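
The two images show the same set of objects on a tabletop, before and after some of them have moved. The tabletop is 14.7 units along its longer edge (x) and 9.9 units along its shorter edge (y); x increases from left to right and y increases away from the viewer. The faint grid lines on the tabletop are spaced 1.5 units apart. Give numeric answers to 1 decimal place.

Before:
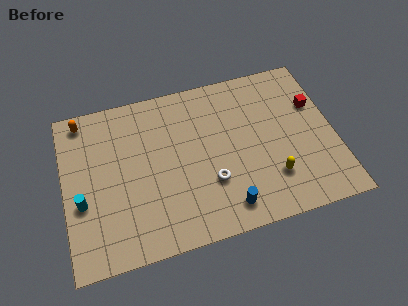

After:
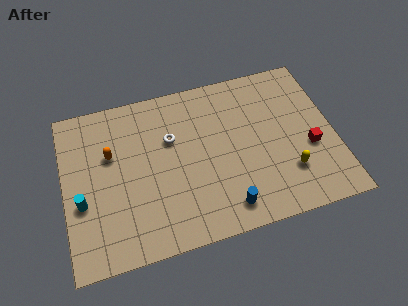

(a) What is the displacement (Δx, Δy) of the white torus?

(-1.9, 3.2)

The white torus was at about (7.8, 3.2) and moved to about (5.9, 6.4).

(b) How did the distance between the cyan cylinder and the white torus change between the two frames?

-1.3

Before: roughly 6.9 units apart; after: 5.6. That's 1.3 units closer together.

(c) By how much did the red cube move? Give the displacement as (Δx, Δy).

(-0.5, -2.6)

From the two frames, the red cube sits at roughly (13.8, 6.5) before and (13.3, 3.9) after.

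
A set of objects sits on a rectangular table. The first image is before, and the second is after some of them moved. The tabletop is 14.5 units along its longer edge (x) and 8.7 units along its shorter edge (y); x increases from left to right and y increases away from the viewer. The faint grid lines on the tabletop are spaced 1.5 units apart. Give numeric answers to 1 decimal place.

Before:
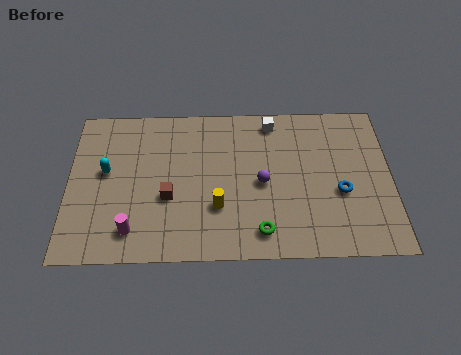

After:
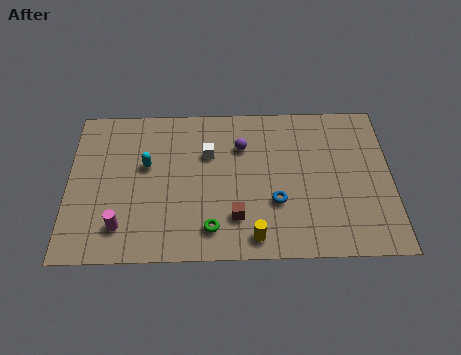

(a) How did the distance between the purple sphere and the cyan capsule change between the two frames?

-2.6

The distance was about 7.0 in the first image and 4.4 in the second, so they moved 2.6 units closer together.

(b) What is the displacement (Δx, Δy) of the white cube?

(-2.9, -1.8)

From the two frames, the white cube sits at roughly (9.2, 7.6) before and (6.3, 5.8) after.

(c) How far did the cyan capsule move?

1.8

The cyan capsule was near (1.7, 4.9) before and (3.5, 5.2) after, so it travelled √(1.8² + 0.3²) ≈ 1.8 units.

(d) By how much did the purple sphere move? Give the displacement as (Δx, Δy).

(-0.9, 2.1)

From the two frames, the purple sphere sits at roughly (8.7, 4.1) before and (7.8, 6.2) after.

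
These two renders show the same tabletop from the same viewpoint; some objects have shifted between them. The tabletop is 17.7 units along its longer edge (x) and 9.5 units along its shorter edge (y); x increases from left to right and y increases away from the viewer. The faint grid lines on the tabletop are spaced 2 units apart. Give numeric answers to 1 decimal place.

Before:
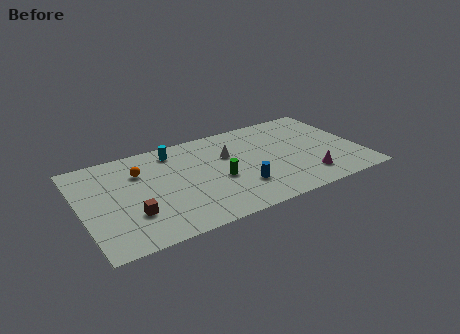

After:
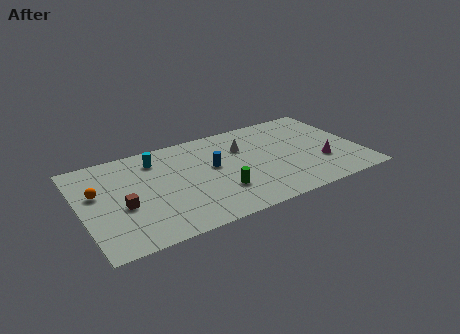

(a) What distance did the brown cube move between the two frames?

1.1

From (3.0, 2.9) to (2.5, 3.9), the brown cube covered √(0.5² + 1.0²) ≈ 1.1 units.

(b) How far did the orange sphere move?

3.0

From (3.9, 6.8) to (1.1, 5.8), the orange sphere covered √(2.8² + 1.0²) ≈ 3.0 units.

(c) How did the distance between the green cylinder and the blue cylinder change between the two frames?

+0.8

Before: roughly 1.8 units apart; after: 2.6. That's 0.8 units further apart.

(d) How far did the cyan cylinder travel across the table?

1.3

The cyan cylinder was near (6.2, 8.0) before and (5.0, 7.6) after, so it travelled √(1.2² + 0.4²) ≈ 1.3 units.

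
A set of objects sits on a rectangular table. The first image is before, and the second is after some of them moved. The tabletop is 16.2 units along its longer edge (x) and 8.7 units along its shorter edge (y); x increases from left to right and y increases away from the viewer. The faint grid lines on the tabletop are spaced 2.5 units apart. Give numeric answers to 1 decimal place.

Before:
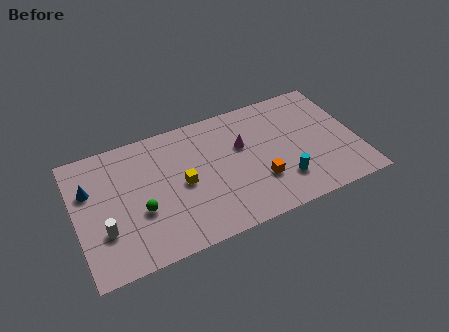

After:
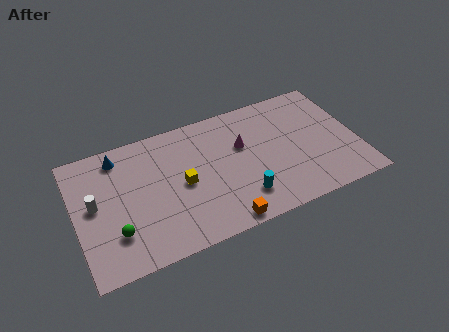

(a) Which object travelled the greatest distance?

the orange cube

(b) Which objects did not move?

the yellow cube and the magenta cone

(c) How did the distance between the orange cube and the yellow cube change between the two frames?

-0.7

They were about 4.6 units apart before and 3.9 after — 0.7 units closer together.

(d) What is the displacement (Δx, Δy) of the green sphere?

(-1.5, -0.9)

The green sphere started near (3.6, 3.3) and ended near (2.1, 2.4).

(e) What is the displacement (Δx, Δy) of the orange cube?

(-2.4, -1.9)

The orange cube started near (10.4, 2.7) and ended near (8.0, 0.8).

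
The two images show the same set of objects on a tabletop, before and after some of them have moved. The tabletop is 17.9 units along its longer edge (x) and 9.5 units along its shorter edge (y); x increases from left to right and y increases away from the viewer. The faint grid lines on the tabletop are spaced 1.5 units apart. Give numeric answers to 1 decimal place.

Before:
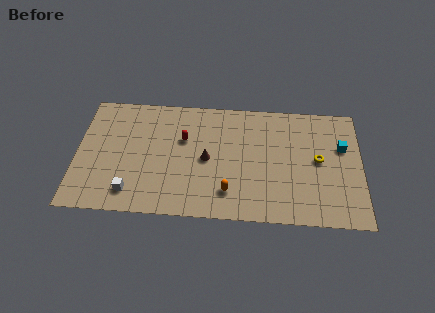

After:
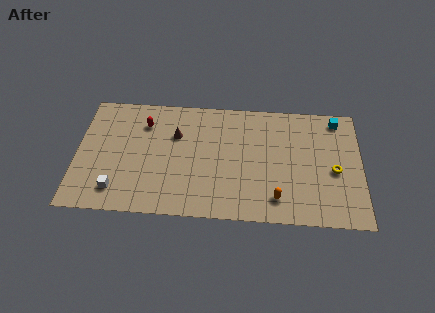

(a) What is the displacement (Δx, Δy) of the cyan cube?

(-0.3, 2.2)

The cyan cube started near (16.7, 6.1) and ended near (16.4, 8.3).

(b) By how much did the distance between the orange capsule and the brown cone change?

+5.0

They were about 2.9 units apart before and 7.9 after — 5.0 units further apart.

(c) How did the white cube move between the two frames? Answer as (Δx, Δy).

(-0.9, 0.1)

The white cube was at about (3.5, 1.7) and moved to about (2.6, 1.8).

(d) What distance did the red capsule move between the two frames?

2.7

The red capsule moved from about (6.7, 6.1) to (4.2, 7.2), a distance of √(2.5² + 1.1²) ≈ 2.7.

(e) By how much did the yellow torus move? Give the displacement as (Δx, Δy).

(1.0, -0.8)

The yellow torus started near (15.2, 5.0) and ended near (16.2, 4.2).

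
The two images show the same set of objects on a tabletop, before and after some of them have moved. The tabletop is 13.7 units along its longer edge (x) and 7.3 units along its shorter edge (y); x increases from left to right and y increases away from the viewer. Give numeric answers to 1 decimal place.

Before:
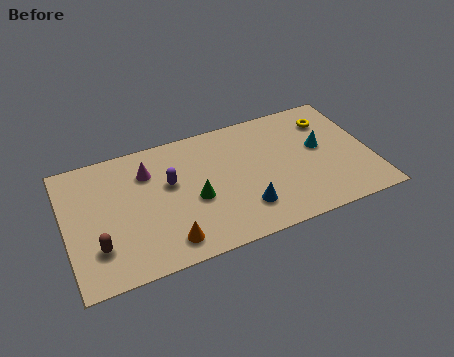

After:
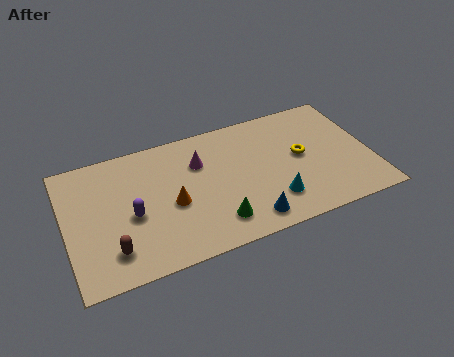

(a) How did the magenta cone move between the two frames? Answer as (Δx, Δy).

(2.3, -0.3)

The magenta cone was at about (3.8, 5.4) and moved to about (6.1, 5.1).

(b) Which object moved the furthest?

the cyan cone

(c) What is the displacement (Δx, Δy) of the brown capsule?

(0.6, -0.4)

The brown capsule started near (1.3, 2.0) and ended near (1.9, 1.6).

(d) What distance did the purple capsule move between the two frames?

2.2

From (4.7, 4.4) to (2.9, 3.2), the purple capsule covered √(1.8² + 1.2²) ≈ 2.2 units.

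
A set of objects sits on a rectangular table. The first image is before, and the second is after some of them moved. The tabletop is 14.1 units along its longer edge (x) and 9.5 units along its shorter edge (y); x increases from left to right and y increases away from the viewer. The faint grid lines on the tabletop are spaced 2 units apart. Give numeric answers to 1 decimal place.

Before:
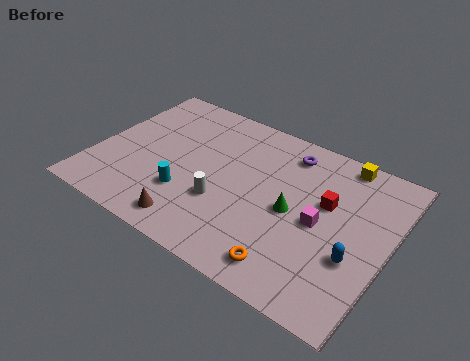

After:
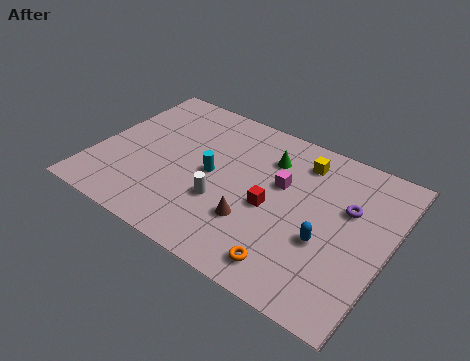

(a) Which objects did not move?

the white cylinder and the orange torus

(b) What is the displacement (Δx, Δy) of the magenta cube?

(-2.1, 1.3)

The magenta cube started near (10.9, 4.5) and ended near (8.8, 5.8).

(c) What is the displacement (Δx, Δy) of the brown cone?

(2.7, 1.6)

The brown cone was at about (5.3, 1.3) and moved to about (8.0, 2.9).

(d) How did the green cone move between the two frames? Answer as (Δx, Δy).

(-1.6, 2.6)

From the two frames, the green cone sits at roughly (9.6, 4.5) before and (8.0, 7.1) after.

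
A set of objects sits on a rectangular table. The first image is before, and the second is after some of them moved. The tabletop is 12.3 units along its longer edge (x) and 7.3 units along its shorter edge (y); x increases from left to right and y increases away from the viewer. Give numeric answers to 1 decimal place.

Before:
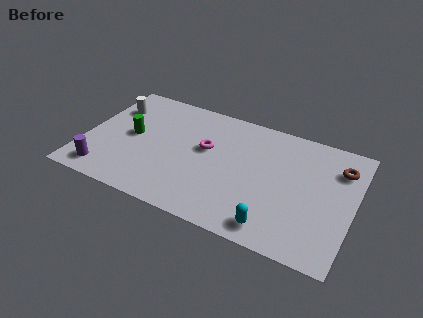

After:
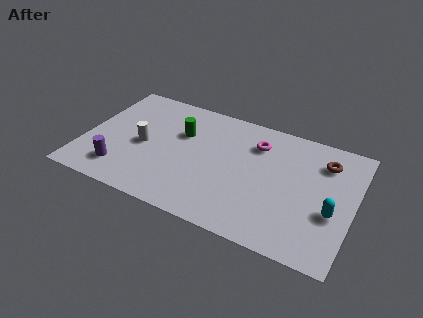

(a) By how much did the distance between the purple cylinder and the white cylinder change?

-2.1

The distance was about 4.2 in the first image and 2.1 in the second, so they moved 2.1 units closer together.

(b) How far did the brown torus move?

0.7

From (11.5, 5.5) to (10.8, 5.6), the brown torus covered √(0.7² + 0.1²) ≈ 0.7 units.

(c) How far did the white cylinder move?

2.5

The white cylinder was near (1.0, 5.3) before and (2.7, 3.4) after, so it travelled √(1.7² + 1.9²) ≈ 2.5 units.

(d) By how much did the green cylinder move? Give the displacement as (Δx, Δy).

(2.2, 1.0)

The green cylinder was at about (2.1, 3.8) and moved to about (4.3, 4.8).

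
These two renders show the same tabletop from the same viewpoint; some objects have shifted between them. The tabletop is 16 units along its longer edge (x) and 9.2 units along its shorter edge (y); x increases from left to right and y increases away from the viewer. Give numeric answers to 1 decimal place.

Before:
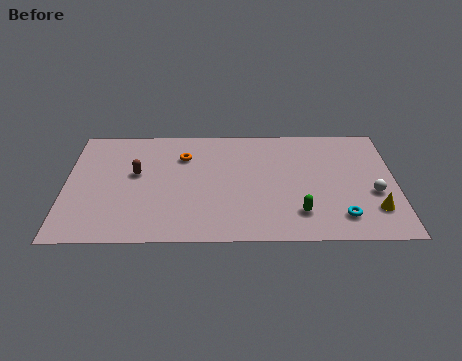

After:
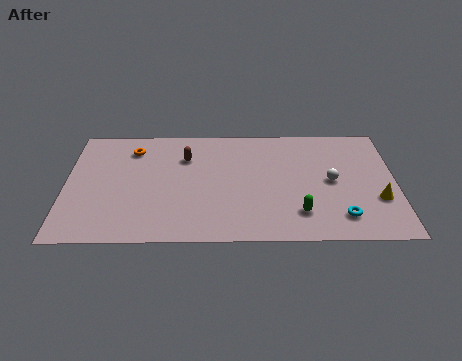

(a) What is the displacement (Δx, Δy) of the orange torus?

(-2.5, 0.6)

From the two frames, the orange torus sits at roughly (5.7, 6.7) before and (3.2, 7.3) after.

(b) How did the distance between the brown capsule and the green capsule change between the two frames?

-1.4

The distance was about 8.5 in the first image and 7.1 in the second, so they moved 1.4 units closer together.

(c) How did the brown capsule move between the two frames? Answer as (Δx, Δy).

(2.4, 1.3)

From the two frames, the brown capsule sits at roughly (3.4, 5.3) before and (5.8, 6.6) after.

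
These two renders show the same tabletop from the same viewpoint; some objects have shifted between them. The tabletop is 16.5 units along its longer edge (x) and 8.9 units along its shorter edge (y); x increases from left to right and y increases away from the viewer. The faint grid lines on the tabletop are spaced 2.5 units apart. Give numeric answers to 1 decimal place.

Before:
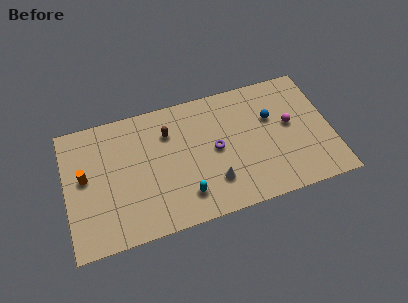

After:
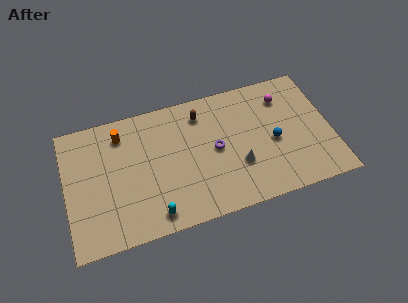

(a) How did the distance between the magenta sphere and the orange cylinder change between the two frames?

-2.6

They were about 12.8 units apart before and 10.2 after — 2.6 units closer together.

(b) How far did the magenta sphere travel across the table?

2.0

The magenta sphere moved from about (14.0, 4.9) to (13.8, 6.9), a distance of √(0.2² + 2.0²) ≈ 2.0.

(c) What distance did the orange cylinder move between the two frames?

3.3

From (1.2, 4.9) to (3.6, 7.2), the orange cylinder covered √(2.4² + 2.3²) ≈ 3.3 units.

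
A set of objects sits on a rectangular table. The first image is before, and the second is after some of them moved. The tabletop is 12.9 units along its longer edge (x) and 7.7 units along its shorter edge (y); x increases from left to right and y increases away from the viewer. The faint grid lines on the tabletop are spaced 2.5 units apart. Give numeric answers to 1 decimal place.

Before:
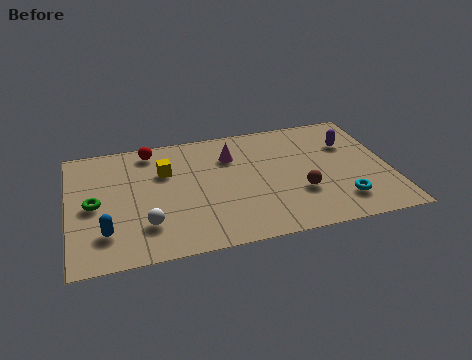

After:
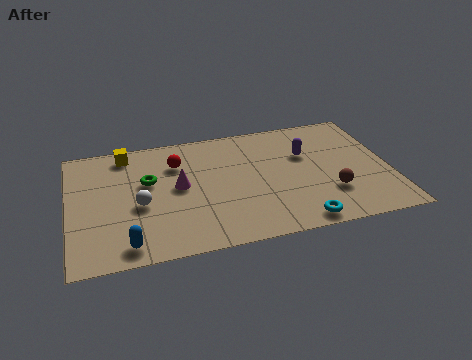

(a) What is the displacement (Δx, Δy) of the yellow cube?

(-1.5, 1.5)

The yellow cube was at about (3.9, 5.2) and moved to about (2.4, 6.7).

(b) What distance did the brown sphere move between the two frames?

1.2

The brown sphere moved from about (9.2, 2.6) to (10.4, 2.3), a distance of √(1.2² + 0.3²) ≈ 1.2.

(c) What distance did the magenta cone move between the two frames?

2.7

The magenta cone moved from about (6.6, 5.6) to (4.4, 4.1), a distance of √(2.2² + 1.5²) ≈ 2.7.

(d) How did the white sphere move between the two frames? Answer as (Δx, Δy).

(-0.2, 1.3)

The white sphere was at about (3.0, 2.0) and moved to about (2.8, 3.3).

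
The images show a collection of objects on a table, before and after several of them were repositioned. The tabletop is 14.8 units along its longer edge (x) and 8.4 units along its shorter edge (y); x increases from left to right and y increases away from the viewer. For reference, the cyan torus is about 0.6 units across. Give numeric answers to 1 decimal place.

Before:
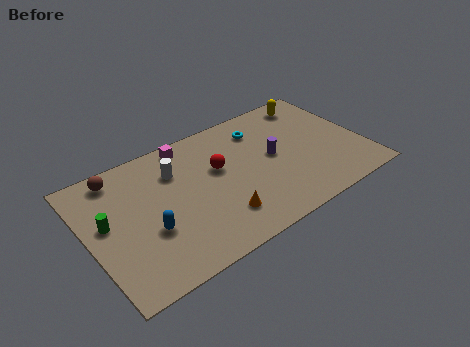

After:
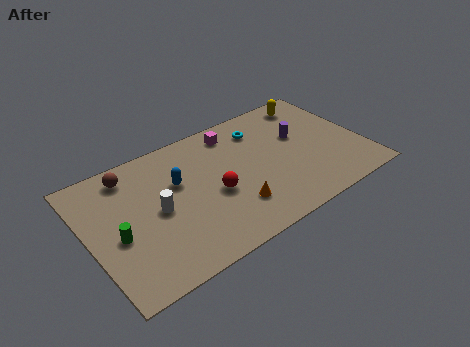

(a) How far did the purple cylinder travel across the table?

1.7

The purple cylinder was near (10.0, 4.4) before and (11.6, 5.1) after, so it travelled √(1.6² + 0.7²) ≈ 1.7 units.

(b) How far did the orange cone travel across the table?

0.8

From (6.6, 2.0) to (7.4, 2.2), the orange cone covered √(0.8² + 0.2²) ≈ 0.8 units.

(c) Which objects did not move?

the yellow capsule and the cyan torus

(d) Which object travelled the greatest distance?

the blue capsule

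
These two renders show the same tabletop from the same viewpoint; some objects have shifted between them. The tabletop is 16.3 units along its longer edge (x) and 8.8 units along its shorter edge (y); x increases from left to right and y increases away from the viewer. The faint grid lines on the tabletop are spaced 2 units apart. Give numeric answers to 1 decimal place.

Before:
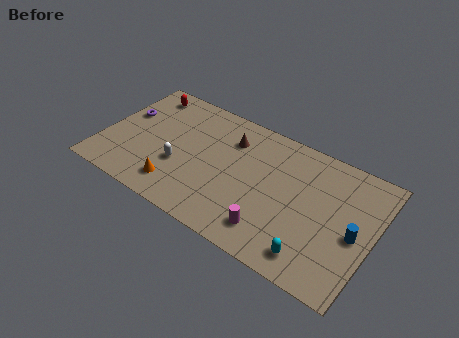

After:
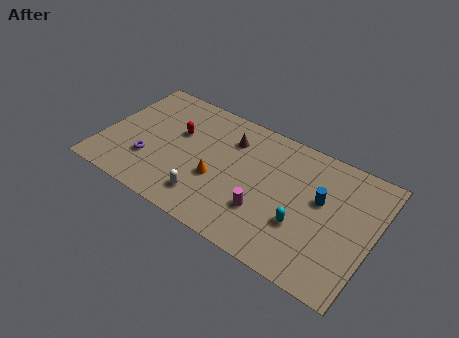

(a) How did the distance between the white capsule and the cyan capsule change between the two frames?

-2.9

They were about 8.6 units apart before and 5.7 after — 2.9 units closer together.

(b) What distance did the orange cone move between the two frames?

2.8

The orange cone was near (4.9, 1.7) before and (7.1, 3.4) after, so it travelled √(2.2² + 1.7²) ≈ 2.8 units.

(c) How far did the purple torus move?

3.4

The purple torus was near (1.0, 5.4) before and (3.0, 2.7) after, so it travelled √(2.0² + 2.7²) ≈ 3.4 units.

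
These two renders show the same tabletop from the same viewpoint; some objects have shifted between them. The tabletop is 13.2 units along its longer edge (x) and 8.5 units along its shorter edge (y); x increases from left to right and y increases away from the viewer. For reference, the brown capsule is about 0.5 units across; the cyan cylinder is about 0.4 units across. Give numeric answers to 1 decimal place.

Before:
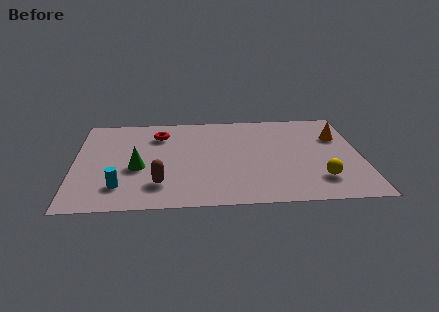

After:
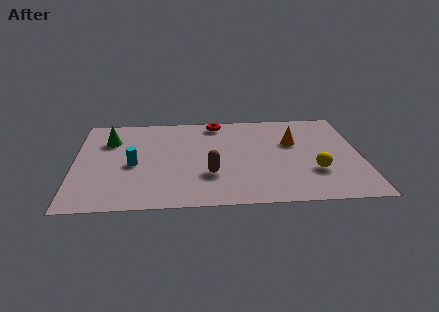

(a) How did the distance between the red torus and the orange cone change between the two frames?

-4.2

The distance was about 8.3 in the first image and 4.1 in the second, so they moved 4.2 units closer together.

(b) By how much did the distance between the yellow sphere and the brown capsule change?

-2.5

Before: roughly 7.3 units apart; after: 4.8. That's 2.5 units closer together.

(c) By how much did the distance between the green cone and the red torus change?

+2.0

Before: roughly 3.2 units apart; after: 5.2. That's 2.0 units further apart.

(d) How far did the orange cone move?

2.1

From (12.2, 5.8) to (10.1, 5.4), the orange cone covered √(2.1² + 0.4²) ≈ 2.1 units.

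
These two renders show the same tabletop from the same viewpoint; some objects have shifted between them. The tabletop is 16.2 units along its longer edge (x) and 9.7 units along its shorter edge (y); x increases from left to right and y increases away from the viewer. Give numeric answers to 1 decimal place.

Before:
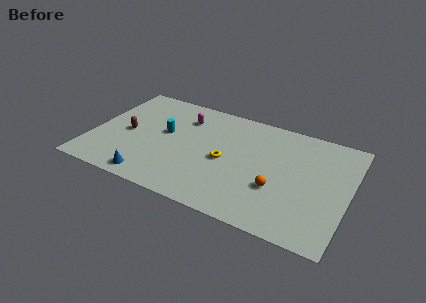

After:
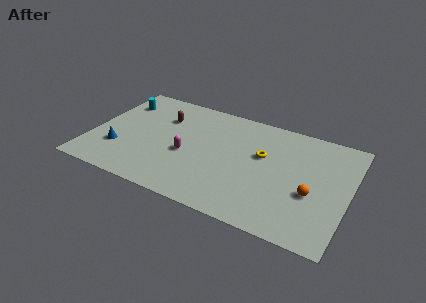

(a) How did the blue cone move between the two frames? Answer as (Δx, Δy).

(-2.3, 1.8)

The blue cone was at about (4.2, 1.1) and moved to about (1.9, 2.9).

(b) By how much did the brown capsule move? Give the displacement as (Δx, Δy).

(2.0, 2.3)

The brown capsule was at about (2.2, 4.6) and moved to about (4.2, 6.9).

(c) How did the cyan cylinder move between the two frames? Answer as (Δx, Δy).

(-3.2, 1.9)

The cyan cylinder started near (4.5, 5.5) and ended near (1.3, 7.4).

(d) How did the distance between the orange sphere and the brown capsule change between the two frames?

+0.5

Before: roughly 9.8 units apart; after: 10.3. That's 0.5 units further apart.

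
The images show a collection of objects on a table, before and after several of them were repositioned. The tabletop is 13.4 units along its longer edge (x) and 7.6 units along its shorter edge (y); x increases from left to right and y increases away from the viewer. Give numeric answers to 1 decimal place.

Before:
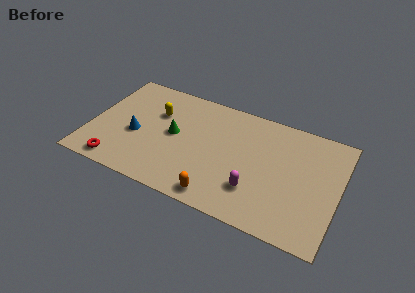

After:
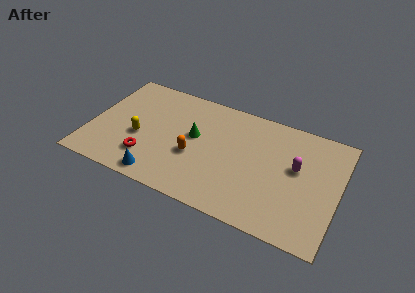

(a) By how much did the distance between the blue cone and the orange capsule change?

-2.7

Before: roughly 5.3 units apart; after: 2.6. That's 2.7 units closer together.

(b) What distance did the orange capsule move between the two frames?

2.6

From (7.3, 0.9) to (5.7, 3.0), the orange capsule covered √(1.6² + 2.1²) ≈ 2.6 units.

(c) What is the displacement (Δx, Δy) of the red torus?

(1.5, 1.0)

From the two frames, the red torus sits at roughly (1.8, 0.9) before and (3.3, 1.9) after.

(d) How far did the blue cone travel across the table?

2.8

From (2.5, 3.2) to (4.1, 0.9), the blue cone covered √(1.6² + 2.3²) ≈ 2.8 units.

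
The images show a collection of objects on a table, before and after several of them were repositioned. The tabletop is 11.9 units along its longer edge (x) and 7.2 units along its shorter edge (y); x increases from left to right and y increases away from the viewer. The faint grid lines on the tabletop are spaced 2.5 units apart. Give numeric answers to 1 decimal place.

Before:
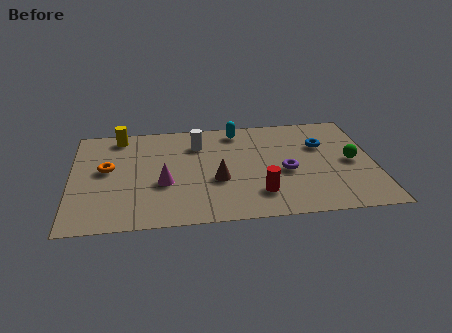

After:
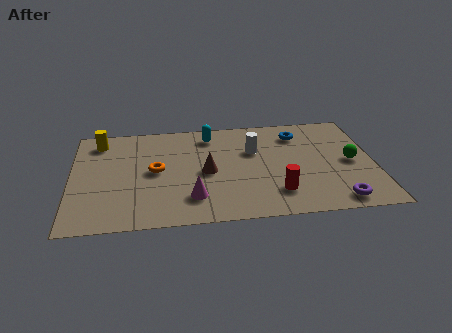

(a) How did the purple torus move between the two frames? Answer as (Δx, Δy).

(1.9, -2.2)

The purple torus was at about (8.4, 3.1) and moved to about (10.3, 0.9).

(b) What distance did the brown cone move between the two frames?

0.7

The brown cone moved from about (5.7, 2.8) to (5.3, 3.4), a distance of √(0.4² + 0.6²) ≈ 0.7.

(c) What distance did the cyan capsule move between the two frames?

1.1

The cyan capsule moved from about (6.6, 6.2) to (5.5, 6.0), a distance of √(1.1² + 0.2²) ≈ 1.1.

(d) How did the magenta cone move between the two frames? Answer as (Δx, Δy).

(1.1, -1.1)

From the two frames, the magenta cone sits at roughly (3.6, 2.8) before and (4.7, 1.7) after.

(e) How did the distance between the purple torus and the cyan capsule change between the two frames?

+3.4

They were about 3.6 units apart before and 7.0 after — 3.4 units further apart.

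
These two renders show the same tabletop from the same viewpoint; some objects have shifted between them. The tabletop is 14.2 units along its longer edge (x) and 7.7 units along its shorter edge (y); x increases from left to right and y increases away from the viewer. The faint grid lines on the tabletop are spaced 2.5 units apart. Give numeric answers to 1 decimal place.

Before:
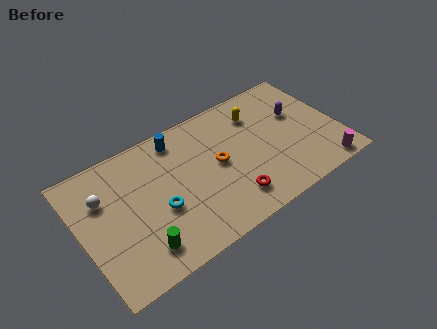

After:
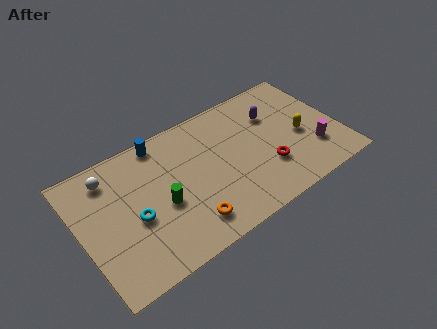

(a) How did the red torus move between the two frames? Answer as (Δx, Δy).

(2.2, 0.8)

The red torus started near (7.8, 1.6) and ended near (10.0, 2.4).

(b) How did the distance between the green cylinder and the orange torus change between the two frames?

-3.2

The distance was about 5.3 in the first image and 2.1 in the second, so they moved 3.2 units closer together.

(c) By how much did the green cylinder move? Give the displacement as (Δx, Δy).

(1.5, 1.8)

From the two frames, the green cylinder sits at roughly (2.8, 1.5) before and (4.3, 3.3) after.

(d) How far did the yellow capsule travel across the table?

3.2

From (10.1, 5.9) to (12.1, 3.4), the yellow capsule covered √(2.0² + 2.5²) ≈ 3.2 units.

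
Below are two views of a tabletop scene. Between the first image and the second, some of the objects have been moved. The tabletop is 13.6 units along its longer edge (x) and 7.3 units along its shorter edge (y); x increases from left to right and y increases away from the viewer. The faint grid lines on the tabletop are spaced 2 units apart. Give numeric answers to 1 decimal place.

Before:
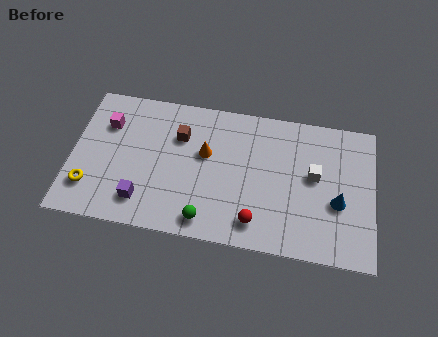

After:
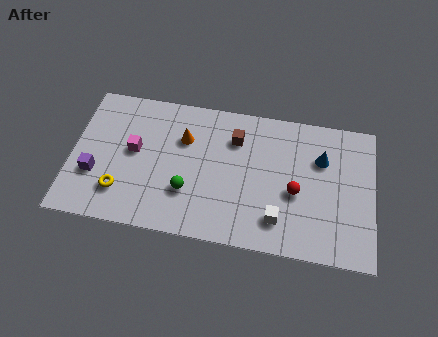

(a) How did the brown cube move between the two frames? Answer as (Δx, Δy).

(2.5, 0.3)

From the two frames, the brown cube sits at roughly (4.8, 5.1) before and (7.3, 5.4) after.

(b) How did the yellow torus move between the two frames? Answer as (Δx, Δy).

(1.4, 0.0)

The yellow torus was at about (0.9, 1.8) and moved to about (2.3, 1.8).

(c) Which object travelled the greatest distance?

the white cube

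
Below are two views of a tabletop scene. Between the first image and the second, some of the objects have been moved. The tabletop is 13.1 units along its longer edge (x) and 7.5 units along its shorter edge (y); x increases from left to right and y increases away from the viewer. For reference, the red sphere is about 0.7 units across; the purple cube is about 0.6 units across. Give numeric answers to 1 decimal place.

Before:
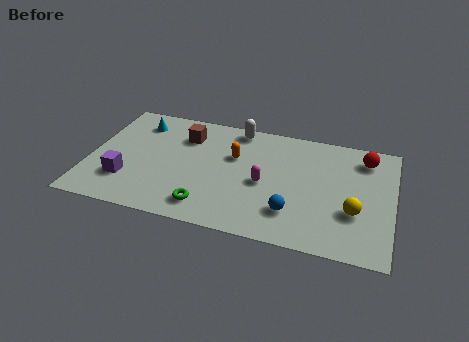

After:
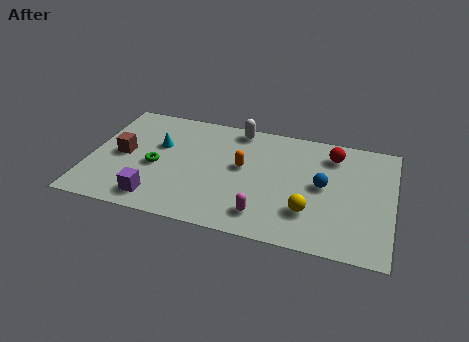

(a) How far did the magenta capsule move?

2.0

The magenta capsule was near (7.6, 3.4) before and (7.7, 1.4) after, so it travelled √(0.1² + 2.0²) ≈ 2.0 units.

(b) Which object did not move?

the white capsule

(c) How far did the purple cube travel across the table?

1.7

The purple cube was near (1.7, 2.1) before and (3.1, 1.2) after, so it travelled √(1.4² + 0.9²) ≈ 1.7 units.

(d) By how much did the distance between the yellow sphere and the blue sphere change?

-0.8

The distance was about 2.7 in the first image and 1.9 in the second, so they moved 0.8 units closer together.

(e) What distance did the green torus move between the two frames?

3.1

The green torus was near (5.3, 1.3) before and (2.9, 3.3) after, so it travelled √(2.4² + 2.0²) ≈ 3.1 units.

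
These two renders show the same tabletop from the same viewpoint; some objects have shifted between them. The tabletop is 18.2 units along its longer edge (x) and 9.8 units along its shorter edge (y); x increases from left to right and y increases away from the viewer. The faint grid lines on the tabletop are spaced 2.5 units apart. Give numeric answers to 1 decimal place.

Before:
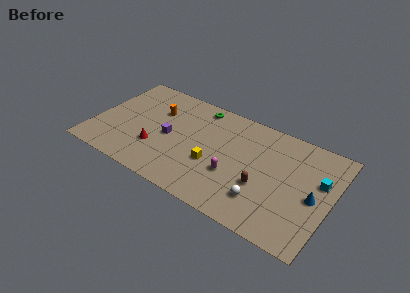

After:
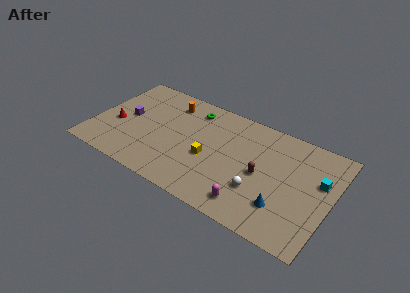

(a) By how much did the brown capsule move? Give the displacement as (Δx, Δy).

(-0.2, 1.0)

From the two frames, the brown capsule sits at roughly (13.2, 3.6) before and (13.0, 4.6) after.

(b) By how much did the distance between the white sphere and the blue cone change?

-2.2

They were about 4.2 units apart before and 2.0 after — 2.2 units closer together.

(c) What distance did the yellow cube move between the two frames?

0.6

The yellow cube was near (9.4, 3.7) before and (9.0, 4.1) after, so it travelled √(0.4² + 0.4²) ≈ 0.6 units.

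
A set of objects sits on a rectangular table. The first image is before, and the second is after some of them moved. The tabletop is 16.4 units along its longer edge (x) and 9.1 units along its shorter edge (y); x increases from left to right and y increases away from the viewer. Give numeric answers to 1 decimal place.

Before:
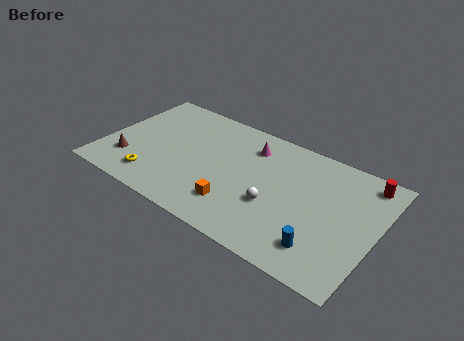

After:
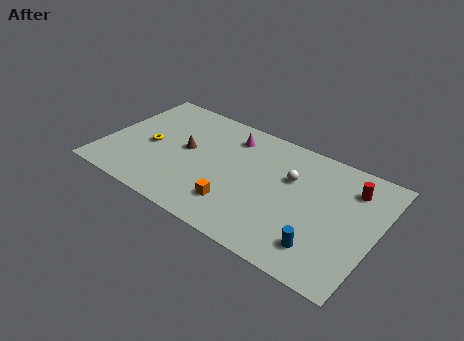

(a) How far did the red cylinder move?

1.1

From (15.3, 7.9) to (14.6, 7.0), the red cylinder covered √(0.7² + 0.9²) ≈ 1.1 units.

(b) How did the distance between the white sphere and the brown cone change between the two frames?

-2.5

Before: roughly 8.9 units apart; after: 6.4. That's 2.5 units closer together.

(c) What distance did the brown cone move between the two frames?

4.0

From (1.7, 2.4) to (4.8, 4.9), the brown cone covered √(3.1² + 2.5²) ≈ 4.0 units.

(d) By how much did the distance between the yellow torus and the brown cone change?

+0.4

They were about 1.8 units apart before and 2.2 after — 0.4 units further apart.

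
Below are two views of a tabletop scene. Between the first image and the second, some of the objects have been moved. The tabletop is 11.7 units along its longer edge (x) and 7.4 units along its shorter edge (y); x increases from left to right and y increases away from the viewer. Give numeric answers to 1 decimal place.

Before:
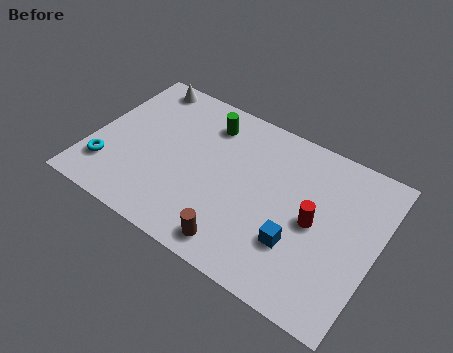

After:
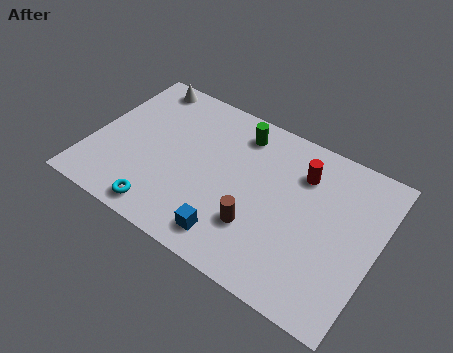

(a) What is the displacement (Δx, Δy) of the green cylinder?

(1.3, 0.2)

The green cylinder was at about (4.4, 5.9) and moved to about (5.7, 6.1).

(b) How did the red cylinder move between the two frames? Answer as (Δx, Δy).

(-0.8, 1.9)

From the two frames, the red cylinder sits at roughly (9.2, 3.6) before and (8.4, 5.5) after.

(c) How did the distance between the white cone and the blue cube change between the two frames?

-1.2

The distance was about 8.4 in the first image and 7.2 in the second, so they moved 1.2 units closer together.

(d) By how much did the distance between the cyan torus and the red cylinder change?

-1.7

Before: roughly 8.5 units apart; after: 6.8. That's 1.7 units closer together.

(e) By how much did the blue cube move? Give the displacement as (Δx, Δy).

(-2.5, -1.1)

From the two frames, the blue cube sits at roughly (8.7, 2.3) before and (6.2, 1.2) after.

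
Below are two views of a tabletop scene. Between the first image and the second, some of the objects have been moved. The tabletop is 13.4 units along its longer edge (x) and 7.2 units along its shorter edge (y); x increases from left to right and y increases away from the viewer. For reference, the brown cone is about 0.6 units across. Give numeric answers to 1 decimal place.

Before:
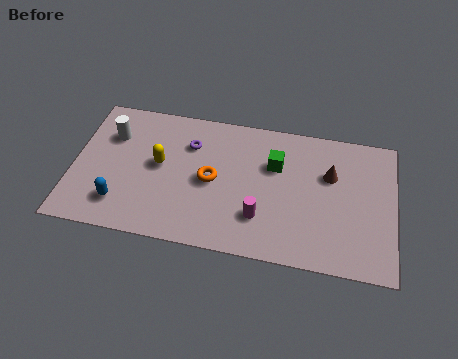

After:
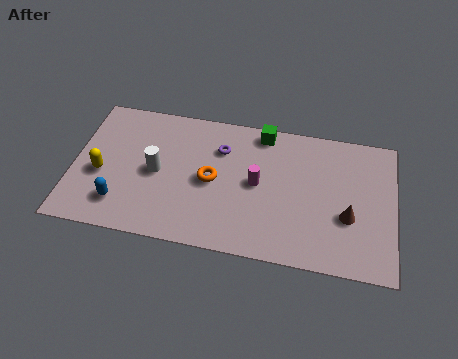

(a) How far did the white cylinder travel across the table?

2.6

The white cylinder was near (1.5, 5.1) before and (3.5, 3.5) after, so it travelled √(2.0² + 1.6²) ≈ 2.6 units.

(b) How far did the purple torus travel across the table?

1.3

From (4.8, 5.2) to (6.1, 5.2), the purple torus covered √(1.3² + 0.0²) ≈ 1.3 units.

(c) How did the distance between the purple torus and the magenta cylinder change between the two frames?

-2.3

They were about 4.5 units apart before and 2.2 after — 2.3 units closer together.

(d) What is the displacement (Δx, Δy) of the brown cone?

(0.8, -2.0)

The brown cone started near (10.7, 4.7) and ended near (11.5, 2.7).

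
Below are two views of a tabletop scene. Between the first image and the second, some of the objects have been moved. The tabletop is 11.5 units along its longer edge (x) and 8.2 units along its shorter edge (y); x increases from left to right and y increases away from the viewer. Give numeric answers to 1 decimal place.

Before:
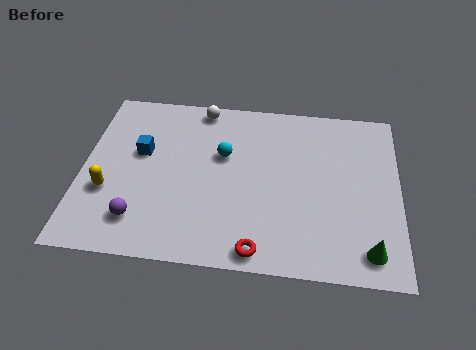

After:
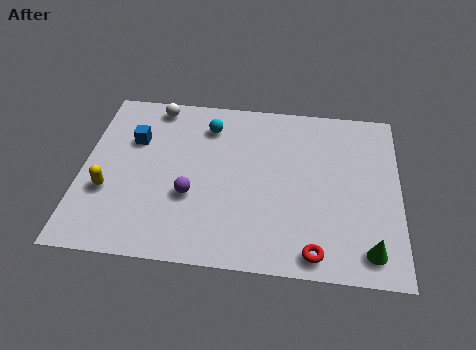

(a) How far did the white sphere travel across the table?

1.7

The white sphere moved from about (4.2, 7.4) to (2.5, 7.3), a distance of √(1.7² + 0.1²) ≈ 1.7.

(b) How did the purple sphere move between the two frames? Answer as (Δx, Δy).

(1.8, 1.3)

The purple sphere was at about (2.2, 1.7) and moved to about (4.0, 3.0).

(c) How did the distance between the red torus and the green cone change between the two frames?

-2.0

They were about 3.9 units apart before and 1.9 after — 2.0 units closer together.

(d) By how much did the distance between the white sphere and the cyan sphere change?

-0.3

They were about 2.5 units apart before and 2.2 after — 0.3 units closer together.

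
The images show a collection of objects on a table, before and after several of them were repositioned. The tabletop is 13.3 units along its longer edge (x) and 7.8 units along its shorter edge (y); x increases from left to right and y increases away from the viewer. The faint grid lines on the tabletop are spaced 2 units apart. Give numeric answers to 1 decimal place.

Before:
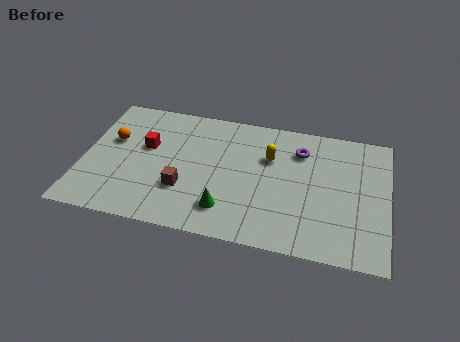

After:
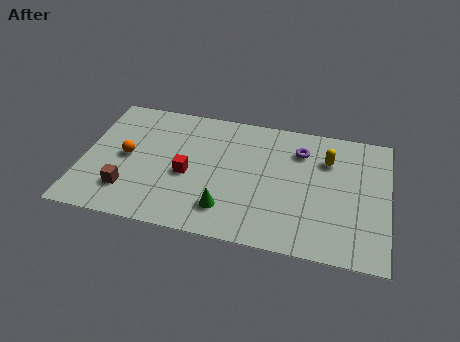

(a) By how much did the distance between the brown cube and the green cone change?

+2.2

The distance was about 2.1 in the first image and 4.3 in the second, so they moved 2.2 units further apart.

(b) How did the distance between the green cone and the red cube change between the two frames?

-2.3

Before: roughly 4.8 units apart; after: 2.5. That's 2.3 units closer together.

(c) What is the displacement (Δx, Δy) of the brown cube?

(-2.4, -0.6)

The brown cube was at about (4.5, 2.5) and moved to about (2.1, 1.9).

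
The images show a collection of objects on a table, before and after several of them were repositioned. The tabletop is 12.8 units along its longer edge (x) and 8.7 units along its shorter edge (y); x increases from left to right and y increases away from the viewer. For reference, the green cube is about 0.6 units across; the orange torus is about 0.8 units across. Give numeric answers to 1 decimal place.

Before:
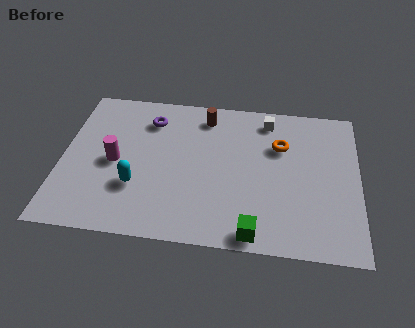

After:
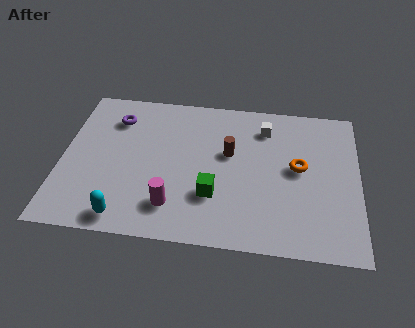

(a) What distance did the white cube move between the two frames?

0.5

From (8.8, 7.4) to (8.7, 6.9), the white cube covered √(0.1² + 0.5²) ≈ 0.5 units.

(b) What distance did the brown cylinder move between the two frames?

2.4

From (6.1, 7.3) to (7.2, 5.2), the brown cylinder covered √(1.1² + 2.1²) ≈ 2.4 units.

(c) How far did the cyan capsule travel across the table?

1.8

The cyan capsule was near (3.3, 2.8) before and (2.9, 1.0) after, so it travelled √(0.4² + 1.8²) ≈ 1.8 units.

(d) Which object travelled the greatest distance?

the magenta cylinder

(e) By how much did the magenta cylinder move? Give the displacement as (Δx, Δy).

(2.6, -2.2)

The magenta cylinder started near (2.3, 4.1) and ended near (4.9, 1.9).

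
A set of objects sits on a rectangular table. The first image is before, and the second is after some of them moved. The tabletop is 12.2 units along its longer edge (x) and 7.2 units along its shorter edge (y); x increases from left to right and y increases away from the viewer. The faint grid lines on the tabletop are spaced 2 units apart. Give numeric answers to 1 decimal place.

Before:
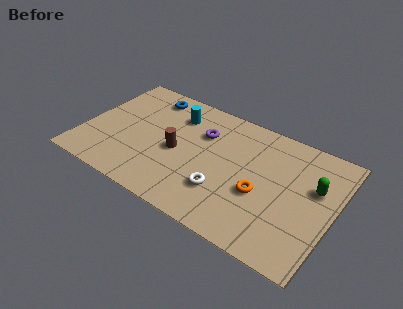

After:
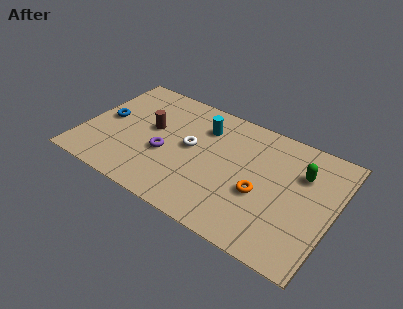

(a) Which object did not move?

the orange torus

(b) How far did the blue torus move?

2.9

From (2.7, 6.1) to (1.0, 3.7), the blue torus covered √(1.7² + 2.4²) ≈ 2.9 units.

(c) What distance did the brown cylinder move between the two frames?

1.6

The brown cylinder was near (4.6, 3.3) before and (3.2, 4.1) after, so it travelled √(1.4² + 0.8²) ≈ 1.6 units.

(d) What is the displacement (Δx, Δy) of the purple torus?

(-1.5, -2.1)

The purple torus was at about (5.6, 5.0) and moved to about (4.1, 2.9).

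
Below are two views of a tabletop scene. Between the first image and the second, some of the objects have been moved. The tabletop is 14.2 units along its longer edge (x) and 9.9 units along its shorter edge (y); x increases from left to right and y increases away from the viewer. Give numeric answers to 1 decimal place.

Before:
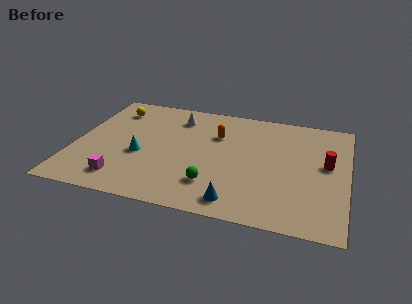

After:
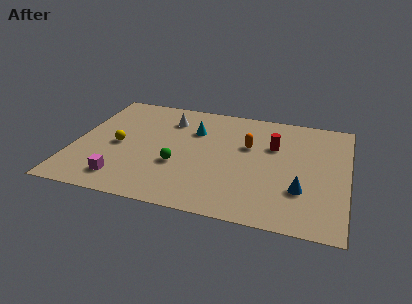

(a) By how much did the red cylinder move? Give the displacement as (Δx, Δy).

(-2.8, 1.0)

From the two frames, the red cylinder sits at roughly (13.1, 5.5) before and (10.3, 6.5) after.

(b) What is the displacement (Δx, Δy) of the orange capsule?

(1.7, -0.6)

From the two frames, the orange capsule sits at roughly (7.3, 6.8) before and (9.0, 6.2) after.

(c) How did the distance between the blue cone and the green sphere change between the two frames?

+4.7

Before: roughly 1.7 units apart; after: 6.4. That's 4.7 units further apart.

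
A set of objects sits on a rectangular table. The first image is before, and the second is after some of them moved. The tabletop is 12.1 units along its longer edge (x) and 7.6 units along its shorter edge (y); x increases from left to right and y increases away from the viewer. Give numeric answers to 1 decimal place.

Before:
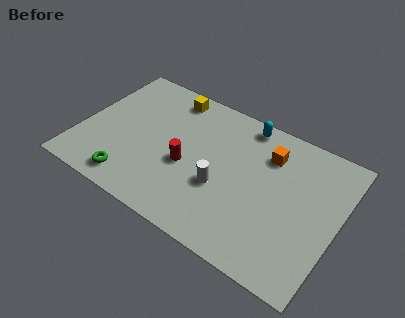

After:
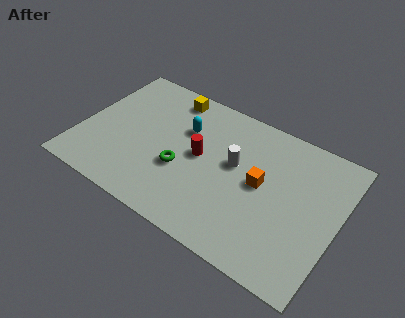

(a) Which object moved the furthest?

the cyan capsule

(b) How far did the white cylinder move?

1.6

From (6.8, 2.9) to (7.2, 4.4), the white cylinder covered √(0.4² + 1.5²) ≈ 1.6 units.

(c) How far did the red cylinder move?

0.9

The red cylinder was near (5.1, 3.2) before and (5.6, 4.0) after, so it travelled √(0.5² + 0.8²) ≈ 0.9 units.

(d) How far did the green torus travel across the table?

2.8

From (2.8, 1.1) to (4.9, 2.9), the green torus covered √(2.1² + 1.8²) ≈ 2.8 units.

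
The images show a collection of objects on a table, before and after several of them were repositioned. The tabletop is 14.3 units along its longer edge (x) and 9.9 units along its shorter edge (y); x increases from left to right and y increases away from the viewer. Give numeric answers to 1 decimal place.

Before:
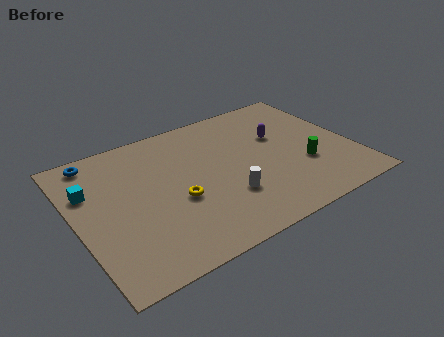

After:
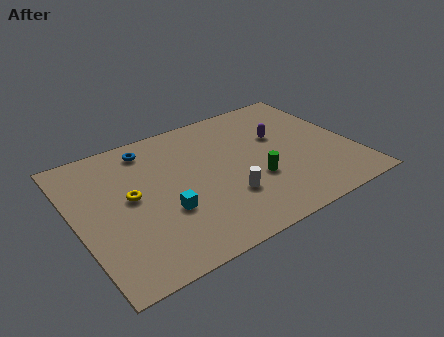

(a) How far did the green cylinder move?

2.6

From (11.6, 3.4) to (9.0, 3.5), the green cylinder covered √(2.6² + 0.1²) ≈ 2.6 units.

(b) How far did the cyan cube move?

4.7

The cyan cube was near (0.9, 6.7) before and (4.3, 3.5) after, so it travelled √(3.4² + 3.2²) ≈ 4.7 units.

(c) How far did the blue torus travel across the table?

2.7

The blue torus was near (1.5, 8.8) before and (4.2, 8.4) after, so it travelled √(2.7² + 0.4²) ≈ 2.7 units.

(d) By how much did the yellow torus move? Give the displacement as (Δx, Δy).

(-2.2, 1.3)

The yellow torus started near (5.0, 4.0) and ended near (2.8, 5.3).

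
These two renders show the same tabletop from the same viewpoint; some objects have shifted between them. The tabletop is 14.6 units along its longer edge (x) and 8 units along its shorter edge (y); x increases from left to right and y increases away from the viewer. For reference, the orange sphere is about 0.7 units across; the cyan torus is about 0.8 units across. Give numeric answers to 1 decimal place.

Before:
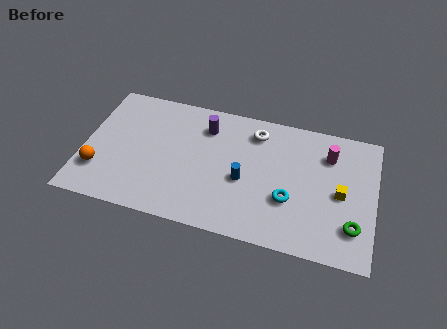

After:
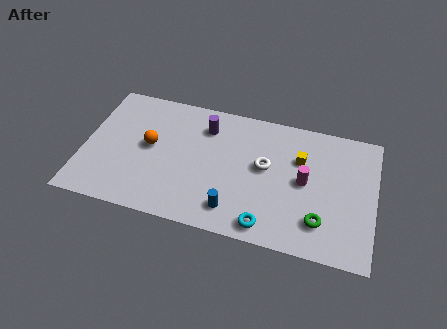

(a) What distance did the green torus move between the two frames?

1.6

The green torus moved from about (13.6, 2.0) to (12.0, 1.9), a distance of √(1.6² + 0.1²) ≈ 1.6.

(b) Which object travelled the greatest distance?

the orange sphere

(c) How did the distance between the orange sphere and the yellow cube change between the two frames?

-4.5

They were about 12.1 units apart before and 7.6 after — 4.5 units closer together.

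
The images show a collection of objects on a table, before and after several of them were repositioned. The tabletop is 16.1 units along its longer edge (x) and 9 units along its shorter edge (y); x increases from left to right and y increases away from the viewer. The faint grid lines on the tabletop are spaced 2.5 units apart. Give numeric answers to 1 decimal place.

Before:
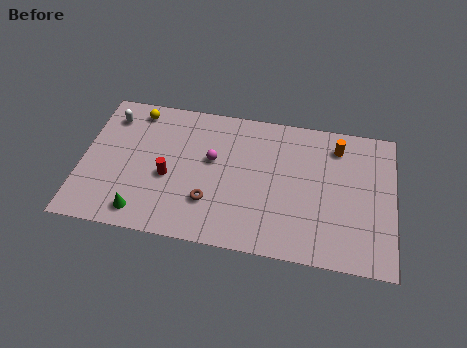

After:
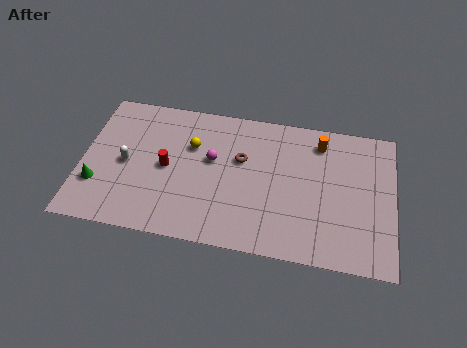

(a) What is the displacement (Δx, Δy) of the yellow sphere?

(3.0, -1.8)

From the two frames, the yellow sphere sits at roughly (2.6, 7.8) before and (5.6, 6.0) after.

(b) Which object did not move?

the magenta sphere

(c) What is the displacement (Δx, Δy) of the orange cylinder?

(-0.9, 0.1)

The orange cylinder started near (13.1, 7.3) and ended near (12.2, 7.4).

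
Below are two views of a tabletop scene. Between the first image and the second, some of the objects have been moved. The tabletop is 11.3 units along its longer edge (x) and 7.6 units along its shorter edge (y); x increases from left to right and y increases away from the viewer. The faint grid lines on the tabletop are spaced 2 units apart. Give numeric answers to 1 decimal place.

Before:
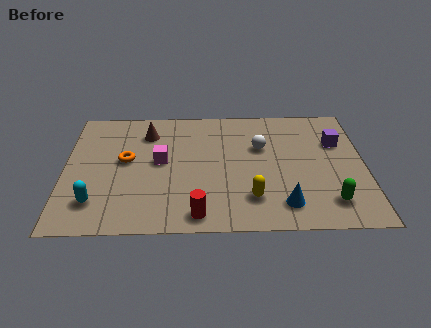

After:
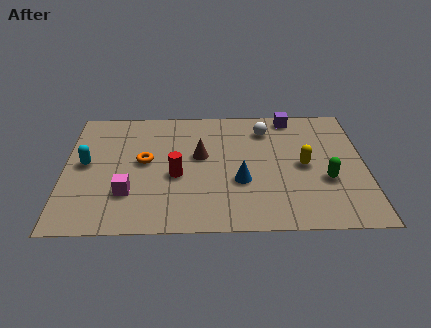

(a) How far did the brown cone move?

2.5

The brown cone was near (3.1, 5.9) before and (5.1, 4.4) after, so it travelled √(2.0² + 1.5²) ≈ 2.5 units.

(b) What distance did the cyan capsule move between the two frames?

2.3

From (1.2, 1.7) to (0.8, 4.0), the cyan capsule covered √(0.4² + 2.3²) ≈ 2.3 units.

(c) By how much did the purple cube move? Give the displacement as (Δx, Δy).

(-1.7, 1.7)

From the two frames, the purple cube sits at roughly (10.3, 5.1) before and (8.6, 6.8) after.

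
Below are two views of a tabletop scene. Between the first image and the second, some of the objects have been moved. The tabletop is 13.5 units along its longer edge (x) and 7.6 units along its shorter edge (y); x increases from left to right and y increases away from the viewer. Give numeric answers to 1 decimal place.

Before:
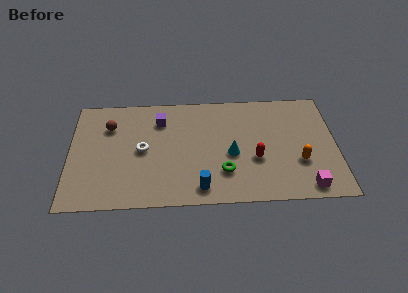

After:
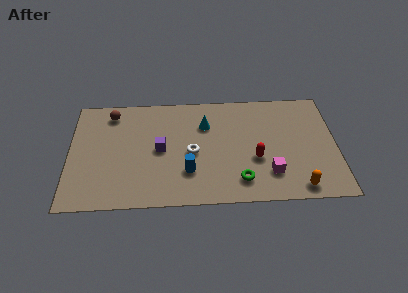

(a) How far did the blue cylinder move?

1.3

The blue cylinder moved from about (6.6, 1.1) to (6.0, 2.2), a distance of √(0.6² + 1.1²) ≈ 1.3.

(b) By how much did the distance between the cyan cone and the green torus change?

+3.0

They were about 1.3 units apart before and 4.3 after — 3.0 units further apart.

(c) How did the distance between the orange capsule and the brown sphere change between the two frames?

+0.9

They were about 10.0 units apart before and 10.9 after — 0.9 units further apart.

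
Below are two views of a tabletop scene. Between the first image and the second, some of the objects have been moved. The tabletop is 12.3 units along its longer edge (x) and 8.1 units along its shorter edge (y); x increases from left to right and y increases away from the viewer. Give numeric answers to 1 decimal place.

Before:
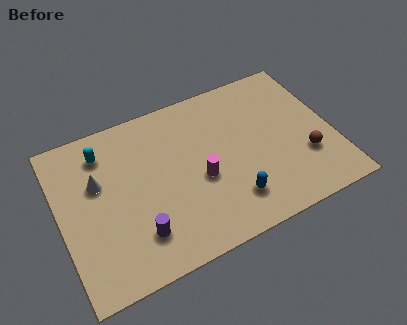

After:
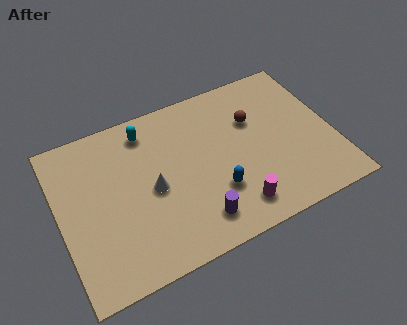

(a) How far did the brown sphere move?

3.4

From (10.9, 2.6) to (8.9, 5.4), the brown sphere covered √(2.0² + 2.8²) ≈ 3.4 units.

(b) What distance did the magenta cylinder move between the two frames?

2.4

The magenta cylinder was near (6.2, 3.4) before and (7.5, 1.4) after, so it travelled √(1.3² + 2.0²) ≈ 2.4 units.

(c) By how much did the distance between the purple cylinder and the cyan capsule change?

+0.8

Before: roughly 4.7 units apart; after: 5.5. That's 0.8 units further apart.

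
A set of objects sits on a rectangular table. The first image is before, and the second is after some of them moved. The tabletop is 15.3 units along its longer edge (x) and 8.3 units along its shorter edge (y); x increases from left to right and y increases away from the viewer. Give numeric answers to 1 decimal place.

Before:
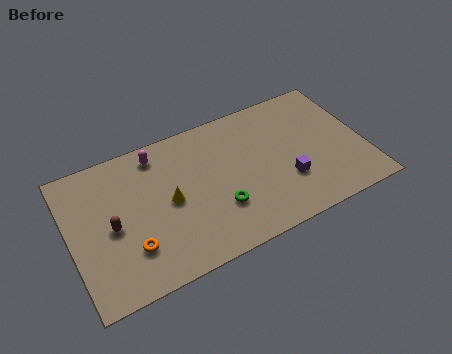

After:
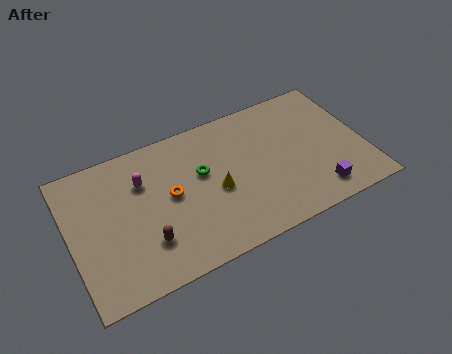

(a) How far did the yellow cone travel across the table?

2.4

The yellow cone moved from about (5.1, 4.1) to (7.5, 3.7), a distance of √(2.4² + 0.4²) ≈ 2.4.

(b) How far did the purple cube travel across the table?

1.9

The purple cube was near (11.1, 2.7) before and (12.5, 1.4) after, so it travelled √(1.4² + 1.3²) ≈ 1.9 units.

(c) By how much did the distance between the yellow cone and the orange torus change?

-0.4

They were about 2.8 units apart before and 2.4 after — 0.4 units closer together.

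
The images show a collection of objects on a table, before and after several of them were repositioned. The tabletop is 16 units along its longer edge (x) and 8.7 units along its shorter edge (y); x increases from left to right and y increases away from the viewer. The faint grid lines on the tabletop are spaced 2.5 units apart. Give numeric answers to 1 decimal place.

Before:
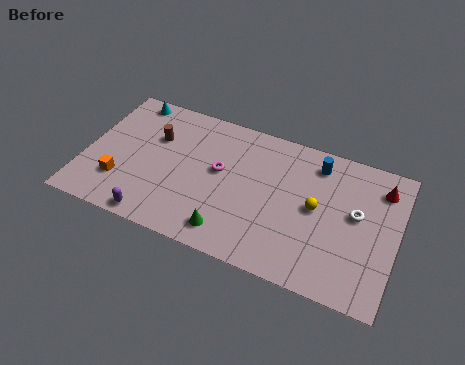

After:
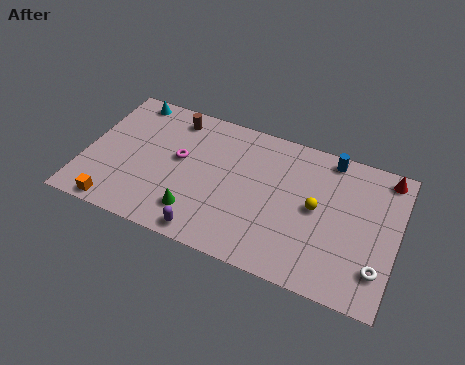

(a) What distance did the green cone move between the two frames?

1.9

The green cone was near (7.8, 1.4) before and (6.0, 1.9) after, so it travelled √(1.8² + 0.5²) ≈ 1.9 units.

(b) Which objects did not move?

the yellow sphere and the cyan cone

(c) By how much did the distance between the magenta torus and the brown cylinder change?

-1.0

Before: roughly 3.6 units apart; after: 2.6. That's 1.0 units closer together.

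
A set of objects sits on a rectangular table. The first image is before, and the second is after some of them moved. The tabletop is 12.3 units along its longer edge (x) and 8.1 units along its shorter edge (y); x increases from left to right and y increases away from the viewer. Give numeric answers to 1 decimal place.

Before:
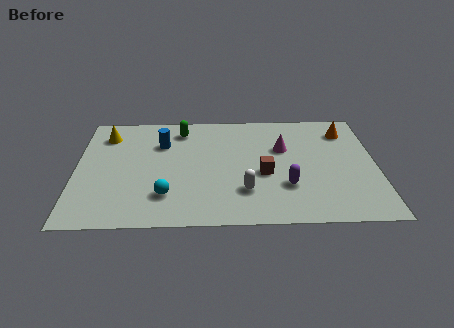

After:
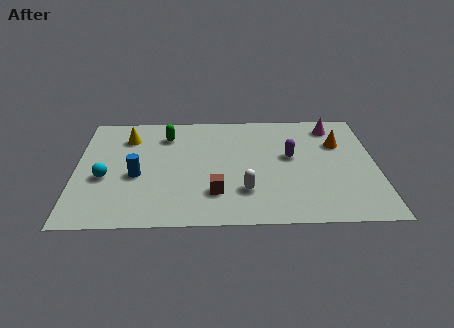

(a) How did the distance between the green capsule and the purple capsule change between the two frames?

-0.6

They were about 6.0 units apart before and 5.4 after — 0.6 units closer together.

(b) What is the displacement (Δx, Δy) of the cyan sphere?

(-2.5, 1.3)

The cyan sphere started near (3.7, 2.0) and ended near (1.2, 3.3).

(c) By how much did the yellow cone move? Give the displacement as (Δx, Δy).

(0.9, -0.2)

The yellow cone started near (1.2, 6.4) and ended near (2.1, 6.2).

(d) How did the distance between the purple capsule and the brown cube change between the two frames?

+2.7

They were about 1.3 units apart before and 4.0 after — 2.7 units further apart.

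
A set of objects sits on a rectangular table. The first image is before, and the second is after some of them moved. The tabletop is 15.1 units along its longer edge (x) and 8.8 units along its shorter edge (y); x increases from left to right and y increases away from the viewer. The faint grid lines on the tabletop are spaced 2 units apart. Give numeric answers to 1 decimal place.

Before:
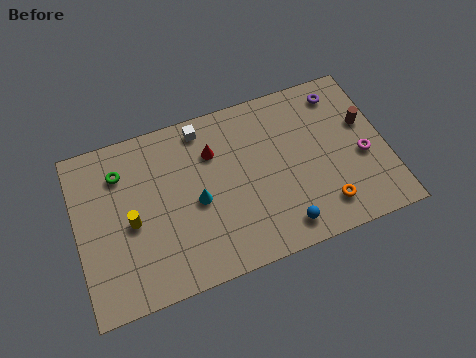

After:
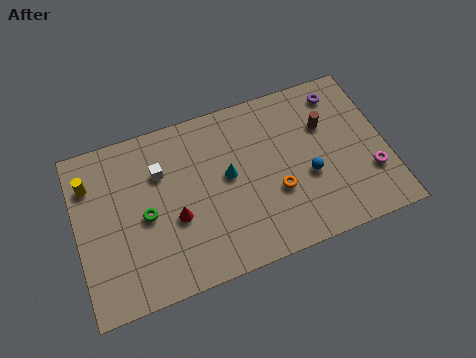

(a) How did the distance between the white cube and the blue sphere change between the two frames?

+0.3

The distance was about 7.2 in the first image and 7.5 in the second, so they moved 0.3 units further apart.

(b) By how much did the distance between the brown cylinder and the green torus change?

-2.8

They were about 12.0 units apart before and 9.2 after — 2.8 units closer together.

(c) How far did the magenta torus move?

1.0

The magenta torus was near (13.9, 3.7) before and (14.2, 2.7) after, so it travelled √(0.3² + 1.0²) ≈ 1.0 units.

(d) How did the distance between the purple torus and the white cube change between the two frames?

+2.3

The distance was about 6.8 in the first image and 9.1 in the second, so they moved 2.3 units further apart.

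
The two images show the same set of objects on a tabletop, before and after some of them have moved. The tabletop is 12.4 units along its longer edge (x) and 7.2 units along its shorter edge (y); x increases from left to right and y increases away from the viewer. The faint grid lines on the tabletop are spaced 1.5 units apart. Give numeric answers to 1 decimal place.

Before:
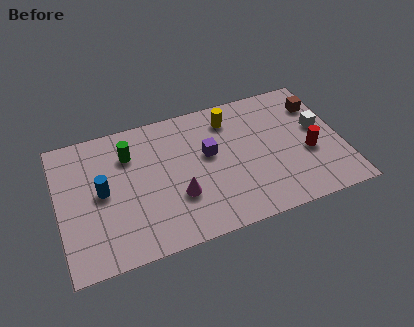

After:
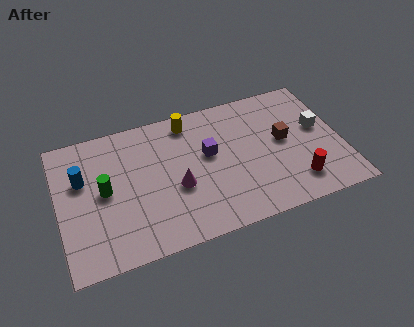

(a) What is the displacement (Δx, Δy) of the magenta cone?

(0.0, 0.5)

From the two frames, the magenta cone sits at roughly (5.1, 2.4) before and (5.1, 2.9) after.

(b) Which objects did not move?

the purple cube and the white cube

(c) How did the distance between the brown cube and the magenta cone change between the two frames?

-2.3

They were about 7.2 units apart before and 4.9 after — 2.3 units closer together.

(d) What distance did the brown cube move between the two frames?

2.3

The brown cube was near (11.6, 5.4) before and (9.9, 3.9) after, so it travelled √(1.7² + 1.5²) ≈ 2.3 units.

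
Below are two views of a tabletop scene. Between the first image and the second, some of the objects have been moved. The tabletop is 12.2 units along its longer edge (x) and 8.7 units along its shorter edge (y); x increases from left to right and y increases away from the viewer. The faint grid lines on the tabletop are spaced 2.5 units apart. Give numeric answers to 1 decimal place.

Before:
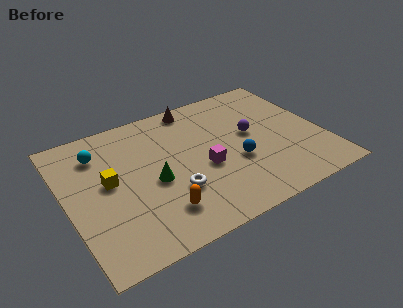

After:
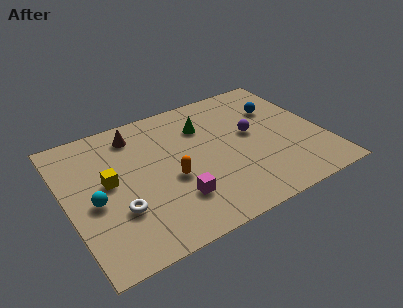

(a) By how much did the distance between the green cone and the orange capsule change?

+1.5

They were about 1.9 units apart before and 3.4 after — 1.5 units further apart.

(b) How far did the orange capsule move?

1.9

The orange capsule was near (4.0, 1.9) before and (4.8, 3.6) after, so it travelled √(0.8² + 1.7²) ≈ 1.9 units.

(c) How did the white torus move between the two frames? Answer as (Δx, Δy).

(-2.6, 0.0)

The white torus started near (4.8, 2.8) and ended near (2.2, 2.8).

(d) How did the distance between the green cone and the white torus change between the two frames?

+4.5

The distance was about 1.3 in the first image and 5.8 in the second, so they moved 4.5 units further apart.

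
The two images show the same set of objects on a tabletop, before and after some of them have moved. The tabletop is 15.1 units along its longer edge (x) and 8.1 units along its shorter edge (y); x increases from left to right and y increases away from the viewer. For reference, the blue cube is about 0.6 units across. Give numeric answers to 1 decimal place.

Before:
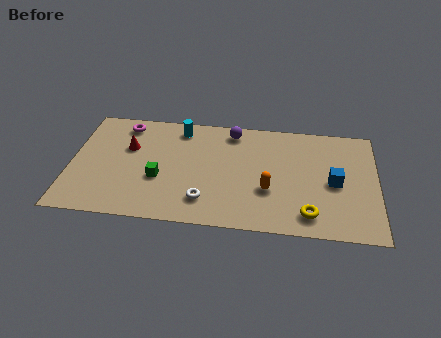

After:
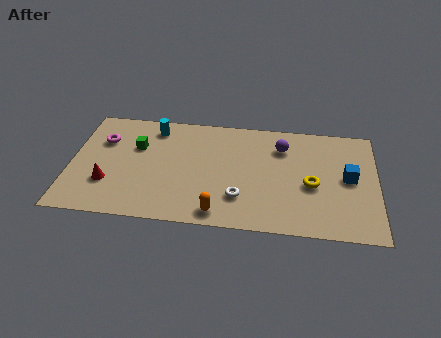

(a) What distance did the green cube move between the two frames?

2.5

The green cube moved from about (4.4, 3.1) to (3.2, 5.3), a distance of √(1.2² + 2.2²) ≈ 2.5.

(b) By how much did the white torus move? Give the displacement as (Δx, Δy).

(1.7, 0.4)

The white torus started near (6.7, 1.8) and ended near (8.4, 2.2).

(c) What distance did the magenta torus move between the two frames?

1.6

The magenta torus moved from about (2.5, 6.9) to (1.5, 5.6), a distance of √(1.0² + 1.3²) ≈ 1.6.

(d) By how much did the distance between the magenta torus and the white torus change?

+1.1

They were about 6.6 units apart before and 7.7 after — 1.1 units further apart.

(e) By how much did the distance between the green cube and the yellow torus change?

+1.3

They were about 7.6 units apart before and 8.9 after — 1.3 units further apart.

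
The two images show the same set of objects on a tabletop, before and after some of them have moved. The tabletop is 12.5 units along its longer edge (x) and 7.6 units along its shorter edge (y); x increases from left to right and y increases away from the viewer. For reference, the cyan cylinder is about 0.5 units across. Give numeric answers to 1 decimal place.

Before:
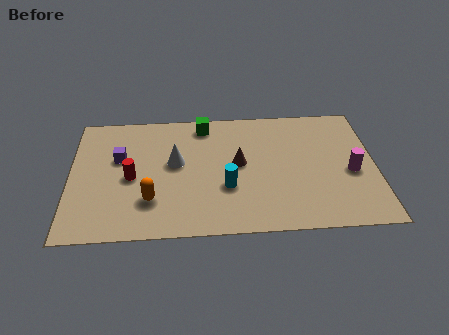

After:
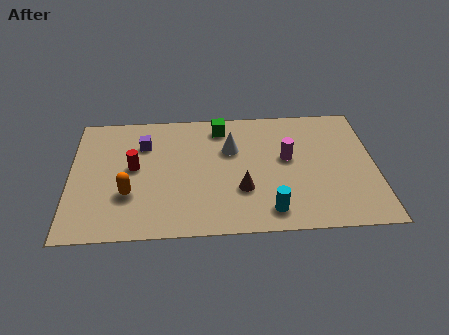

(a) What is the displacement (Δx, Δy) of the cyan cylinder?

(1.7, -1.5)

From the two frames, the cyan cylinder sits at roughly (6.4, 2.7) before and (8.1, 1.2) after.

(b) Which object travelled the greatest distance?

the magenta cylinder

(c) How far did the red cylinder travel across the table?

0.6

The red cylinder moved from about (2.5, 3.5) to (2.6, 4.1), a distance of √(0.1² + 0.6²) ≈ 0.6.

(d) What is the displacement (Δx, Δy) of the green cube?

(0.7, -0.2)

The green cube started near (5.5, 6.6) and ended near (6.2, 6.4).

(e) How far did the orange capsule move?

1.0

The orange capsule was near (3.3, 2.1) before and (2.4, 2.5) after, so it travelled √(0.9² + 0.4²) ≈ 1.0 units.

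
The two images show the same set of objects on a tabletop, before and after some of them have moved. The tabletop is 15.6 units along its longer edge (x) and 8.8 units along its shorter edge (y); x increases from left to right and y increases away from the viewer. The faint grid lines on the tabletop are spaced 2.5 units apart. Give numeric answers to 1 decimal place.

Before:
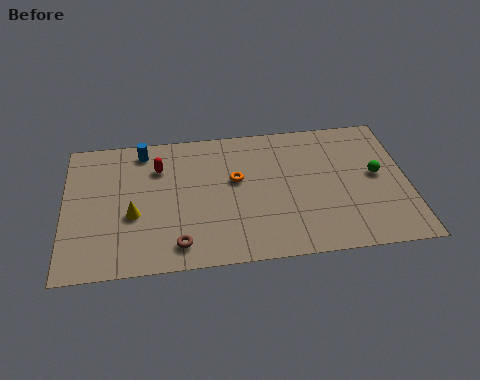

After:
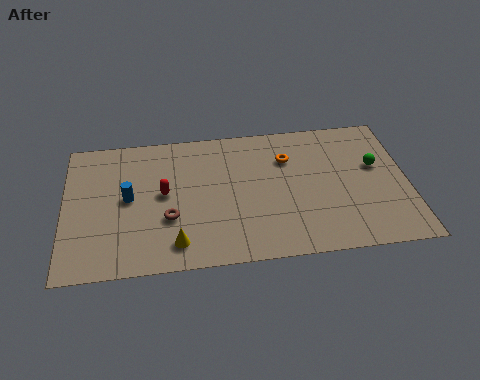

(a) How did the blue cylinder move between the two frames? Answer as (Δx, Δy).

(-0.7, -3.0)

From the two frames, the blue cylinder sits at roughly (3.6, 7.6) before and (2.9, 4.6) after.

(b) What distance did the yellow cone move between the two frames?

2.8

The yellow cone was near (3.1, 3.5) before and (5.0, 1.5) after, so it travelled √(1.9² + 2.0²) ≈ 2.8 units.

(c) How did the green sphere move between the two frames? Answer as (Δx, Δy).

(0.0, 0.6)

The green sphere started near (14.2, 4.7) and ended near (14.2, 5.3).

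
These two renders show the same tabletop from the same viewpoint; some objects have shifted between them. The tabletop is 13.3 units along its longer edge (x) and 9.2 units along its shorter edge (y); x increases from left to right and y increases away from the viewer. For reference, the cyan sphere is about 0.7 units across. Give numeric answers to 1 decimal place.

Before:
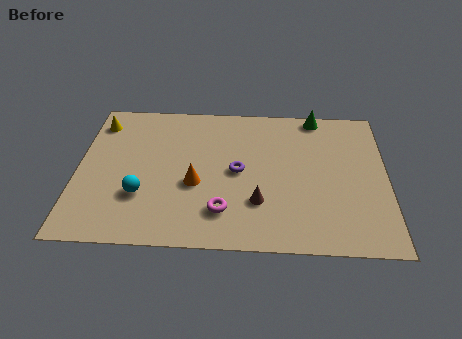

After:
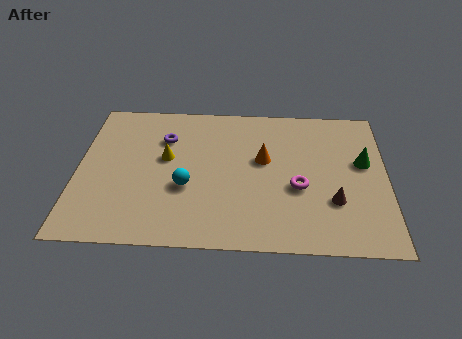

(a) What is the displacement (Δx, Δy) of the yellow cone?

(3.0, -2.2)

The yellow cone started near (0.8, 7.5) and ended near (3.8, 5.3).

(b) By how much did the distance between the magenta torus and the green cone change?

-4.2

Before: roughly 7.5 units apart; after: 3.3. That's 4.2 units closer together.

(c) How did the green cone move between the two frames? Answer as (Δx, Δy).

(2.0, -3.0)

The green cone started near (10.3, 8.4) and ended near (12.3, 5.4).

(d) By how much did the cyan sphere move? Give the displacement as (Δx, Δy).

(1.9, 0.6)

The cyan sphere was at about (2.8, 2.9) and moved to about (4.7, 3.5).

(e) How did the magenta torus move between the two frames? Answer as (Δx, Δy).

(3.2, 1.6)

The magenta torus was at about (6.3, 2.1) and moved to about (9.5, 3.7).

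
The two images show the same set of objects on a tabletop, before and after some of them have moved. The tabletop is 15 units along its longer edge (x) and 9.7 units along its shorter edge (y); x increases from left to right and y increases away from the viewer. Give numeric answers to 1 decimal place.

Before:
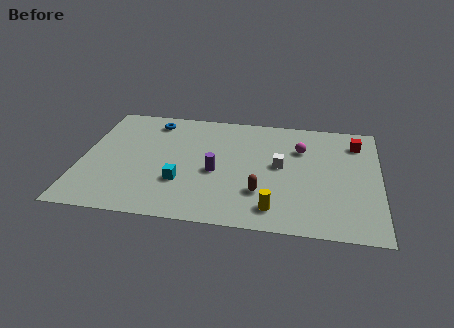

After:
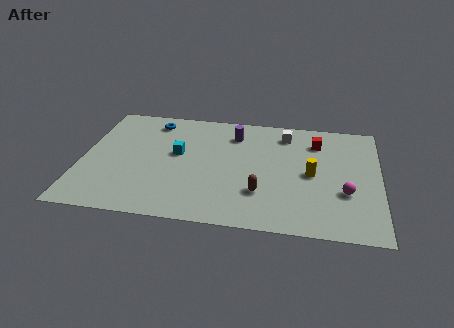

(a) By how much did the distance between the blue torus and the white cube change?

-0.4

The distance was about 7.2 in the first image and 6.8 in the second, so they moved 0.4 units closer together.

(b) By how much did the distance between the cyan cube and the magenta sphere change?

+1.8

The distance was about 7.0 in the first image and 8.8 in the second, so they moved 1.8 units further apart.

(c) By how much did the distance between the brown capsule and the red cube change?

-1.4

The distance was about 6.8 in the first image and 5.4 in the second, so they moved 1.4 units closer together.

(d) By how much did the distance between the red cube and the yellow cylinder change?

-4.5

The distance was about 7.3 in the first image and 2.8 in the second, so they moved 4.5 units closer together.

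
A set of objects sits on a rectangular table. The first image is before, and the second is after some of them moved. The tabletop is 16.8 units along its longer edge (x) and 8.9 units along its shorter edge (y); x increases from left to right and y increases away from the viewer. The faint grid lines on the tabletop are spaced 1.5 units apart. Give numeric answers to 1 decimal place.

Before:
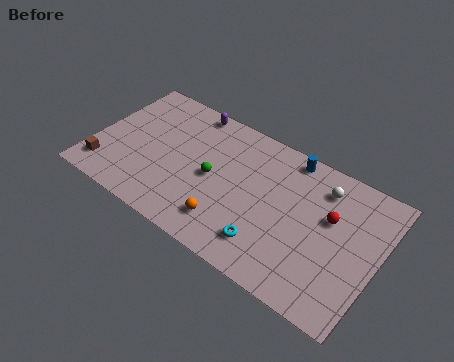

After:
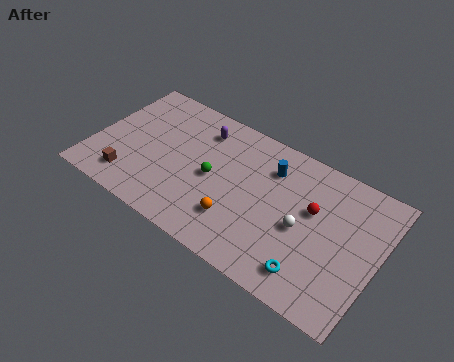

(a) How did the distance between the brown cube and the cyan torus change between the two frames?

+1.1

Before: roughly 9.8 units apart; after: 10.9. That's 1.1 units further apart.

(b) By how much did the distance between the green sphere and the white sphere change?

-1.3

Before: roughly 6.7 units apart; after: 5.4. That's 1.3 units closer together.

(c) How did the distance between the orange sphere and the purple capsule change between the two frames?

-1.5

They were about 7.1 units apart before and 5.6 after — 1.5 units closer together.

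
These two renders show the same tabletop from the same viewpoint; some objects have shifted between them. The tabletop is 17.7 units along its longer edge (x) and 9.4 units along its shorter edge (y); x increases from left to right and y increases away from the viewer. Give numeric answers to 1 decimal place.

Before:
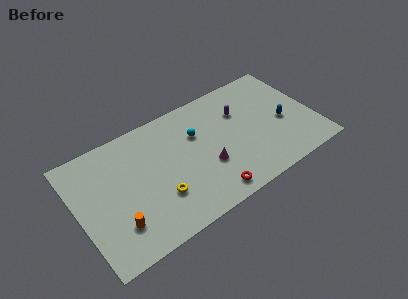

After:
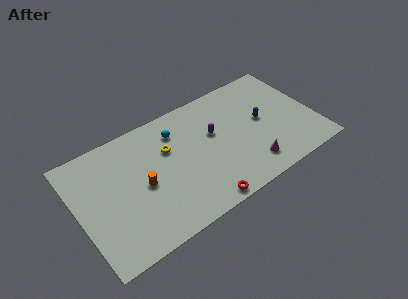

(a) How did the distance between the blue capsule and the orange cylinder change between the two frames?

-3.8

Before: roughly 13.0 units apart; after: 9.2. That's 3.8 units closer together.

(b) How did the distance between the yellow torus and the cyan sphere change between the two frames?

-3.4

They were about 4.8 units apart before and 1.4 after — 3.4 units closer together.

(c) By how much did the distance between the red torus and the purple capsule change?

-1.0

The distance was about 6.2 in the first image and 5.2 in the second, so they moved 1.0 units closer together.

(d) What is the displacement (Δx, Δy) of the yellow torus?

(1.2, 3.3)

The yellow torus was at about (5.7, 2.9) and moved to about (6.9, 6.2).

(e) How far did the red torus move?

0.8

The red torus moved from about (9.2, 1.2) to (8.5, 0.8), a distance of √(0.7² + 0.4²) ≈ 0.8.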